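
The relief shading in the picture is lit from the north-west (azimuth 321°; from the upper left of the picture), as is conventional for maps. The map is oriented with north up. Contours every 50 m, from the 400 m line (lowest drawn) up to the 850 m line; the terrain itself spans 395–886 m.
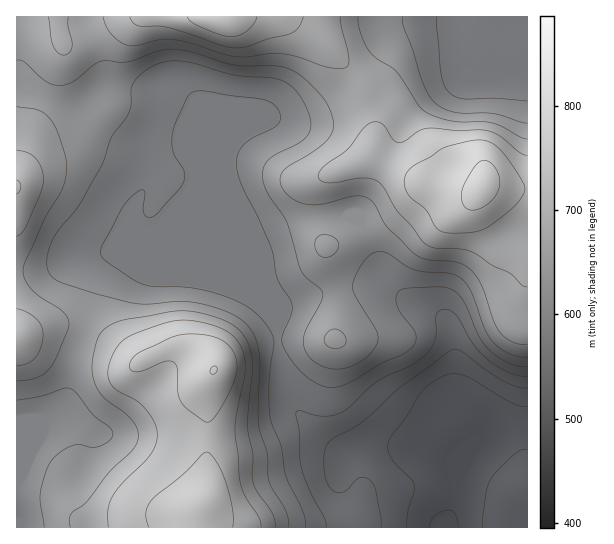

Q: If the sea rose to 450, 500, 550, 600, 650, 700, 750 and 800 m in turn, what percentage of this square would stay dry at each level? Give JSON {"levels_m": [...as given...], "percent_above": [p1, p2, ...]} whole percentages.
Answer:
{"levels_m": [450, 500, 550, 600, 650, 700, 750, 800], "percent_above": [94, 90, 87, 71, 53, 35, 20, 8]}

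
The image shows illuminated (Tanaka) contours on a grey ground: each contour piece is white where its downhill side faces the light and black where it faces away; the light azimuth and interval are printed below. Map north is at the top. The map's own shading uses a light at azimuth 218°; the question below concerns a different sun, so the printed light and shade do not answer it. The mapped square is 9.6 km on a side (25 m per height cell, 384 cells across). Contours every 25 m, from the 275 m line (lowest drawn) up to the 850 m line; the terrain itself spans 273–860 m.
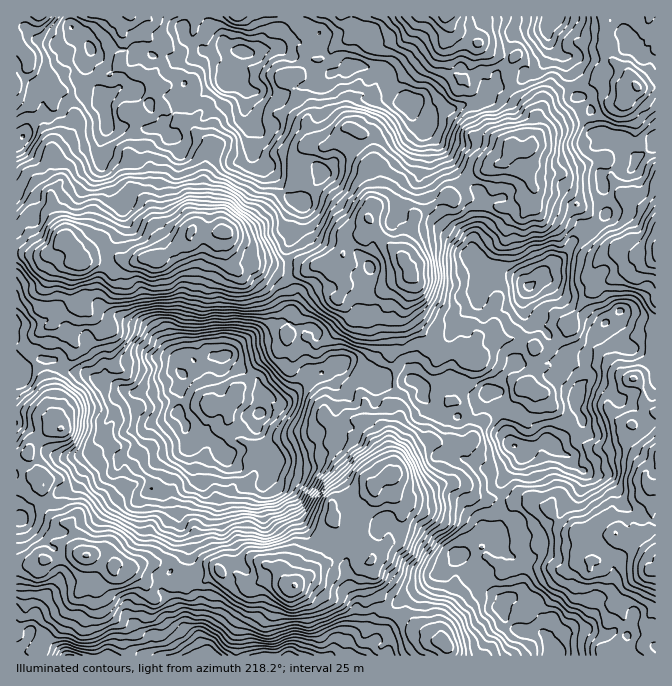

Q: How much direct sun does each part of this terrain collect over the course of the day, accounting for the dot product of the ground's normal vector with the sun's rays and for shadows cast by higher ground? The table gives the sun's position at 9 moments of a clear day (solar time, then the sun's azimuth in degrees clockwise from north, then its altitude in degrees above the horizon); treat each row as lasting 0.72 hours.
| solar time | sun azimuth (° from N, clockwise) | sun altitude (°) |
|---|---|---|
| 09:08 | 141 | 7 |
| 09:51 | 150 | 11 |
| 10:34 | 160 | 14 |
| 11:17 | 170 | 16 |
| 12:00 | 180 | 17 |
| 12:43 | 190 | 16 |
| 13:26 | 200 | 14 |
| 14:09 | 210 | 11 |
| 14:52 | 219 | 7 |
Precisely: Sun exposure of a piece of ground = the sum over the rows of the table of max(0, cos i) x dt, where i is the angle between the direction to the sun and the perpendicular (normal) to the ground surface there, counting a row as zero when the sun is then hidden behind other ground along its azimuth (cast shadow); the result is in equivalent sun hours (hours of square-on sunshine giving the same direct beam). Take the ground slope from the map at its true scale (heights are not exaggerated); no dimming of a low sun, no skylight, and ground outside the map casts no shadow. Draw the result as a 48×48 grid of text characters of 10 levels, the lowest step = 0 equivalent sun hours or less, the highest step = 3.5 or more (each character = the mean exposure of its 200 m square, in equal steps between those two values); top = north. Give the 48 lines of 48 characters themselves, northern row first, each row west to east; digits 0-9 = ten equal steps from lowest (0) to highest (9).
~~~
100110121222132000002201111111011244333355533233
422442222235422100122343334321121244455555443422
465544343323433432344453001111210102466652334542
334545544564564346677522221112100100224566544675
324545322355454343344344575431002332334776544565
333443234323436753322556655420011123468863233323
233354456444455655655677876544321245667656423111
134555432433555544435656888875445789986565420011
147644444443357775445566345666445677888643211001
666544676666445545565443324667865445555333455424
854465445667654334433200256678887665321235654336
666755677777777677544432444567778532123345323455
467567987768988998863357656665666411112332444775
554568754678999998963246767756643332222232454455
655777765788899999766666664345520001111122232346
556886776555434356546766642444321000100001237666
565444456443000002454554432466441111000001378765
553134344310000001246776411245542221000003654354
111100211000000000124544332223444442100024432322
100000000000000000012101235422334445421334323110
220000000000000000000122223210123334545663220001
111233100000000000000000111110013454357765200012
113211220000000000002100012210123566565455212542
431211222100000000133331000000134555566432235544
411132001110000002332231000001235543225531255324
222211013432223342211100011221232333322224345774
357521223334355653001124553221111011355332335785
668876310254566764200266544345333310255642254224
776676555545455543321466556665445435511243455245
555543454332323322246555676665542255331124424655
433333333345431335666533445777765663101013432443
741012456666533246643333357887666654200113543346
532014433544554323322233688887523224653542233355
246666445457766654444336887657665533567676333455
445566566666766785445479855334676554487788755544
322367753345576656666789632223542235668766687432
124687664676888799999875431112344212333445776522
345755899986688999899864442122112211211247765653
755357898778779899989853333432100123343245545455
675567667888878989997643224322100244334333332246
654322356656667654555554343210123434433444442255
200110222223542222111222221112235533332332112333
000222100122110011000001100013565542001111001200
002211100010000000000000101125788553233101123100
111000001000000000000000010246788754443100012312
110000001000000000000000001024677656521221122242
341000000110000000000000122323445567765333454443
432000001000011000000000101122112456665323345333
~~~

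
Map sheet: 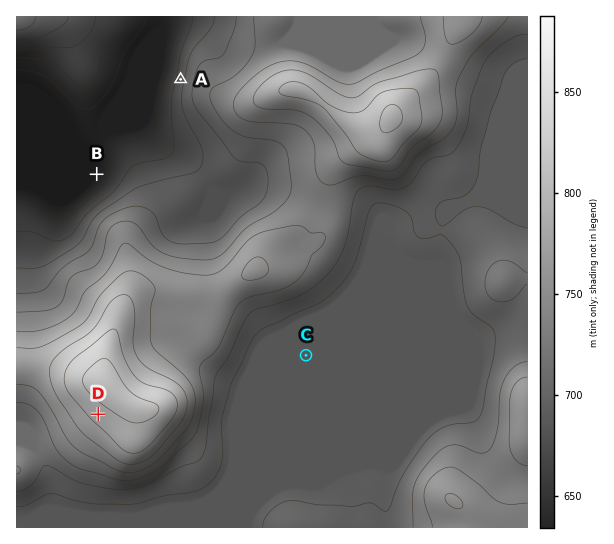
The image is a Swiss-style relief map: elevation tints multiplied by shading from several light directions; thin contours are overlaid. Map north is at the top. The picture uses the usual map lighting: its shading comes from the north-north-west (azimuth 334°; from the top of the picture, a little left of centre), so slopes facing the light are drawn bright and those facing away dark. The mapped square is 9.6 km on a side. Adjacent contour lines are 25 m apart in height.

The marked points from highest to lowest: D C A B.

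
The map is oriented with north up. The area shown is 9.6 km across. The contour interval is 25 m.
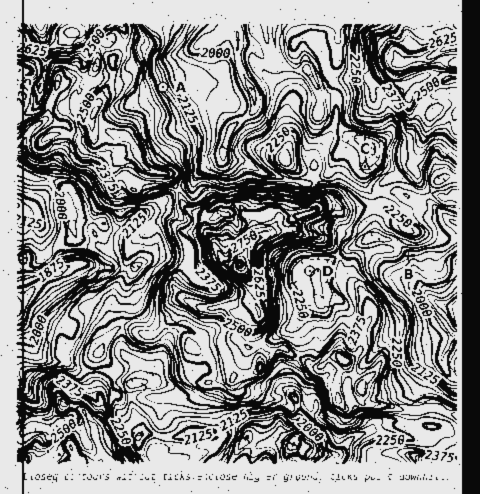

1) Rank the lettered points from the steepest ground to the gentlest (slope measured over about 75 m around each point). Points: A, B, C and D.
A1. A B C D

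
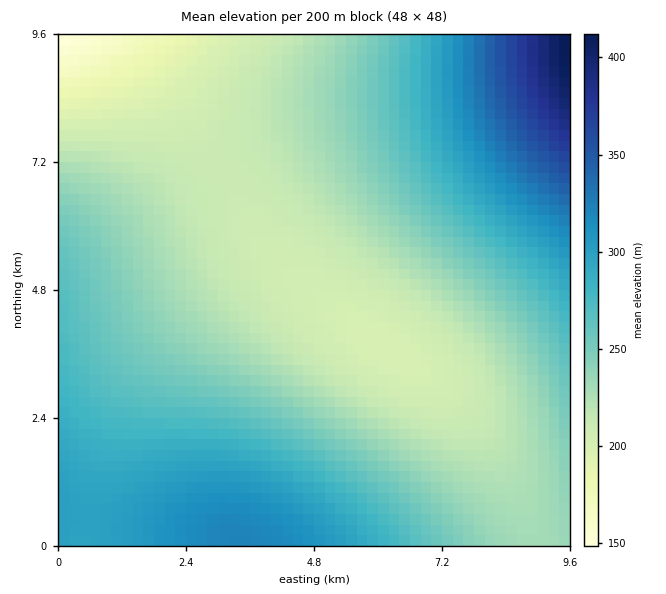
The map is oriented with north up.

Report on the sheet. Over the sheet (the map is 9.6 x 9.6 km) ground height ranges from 145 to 415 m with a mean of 250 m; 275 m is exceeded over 24.1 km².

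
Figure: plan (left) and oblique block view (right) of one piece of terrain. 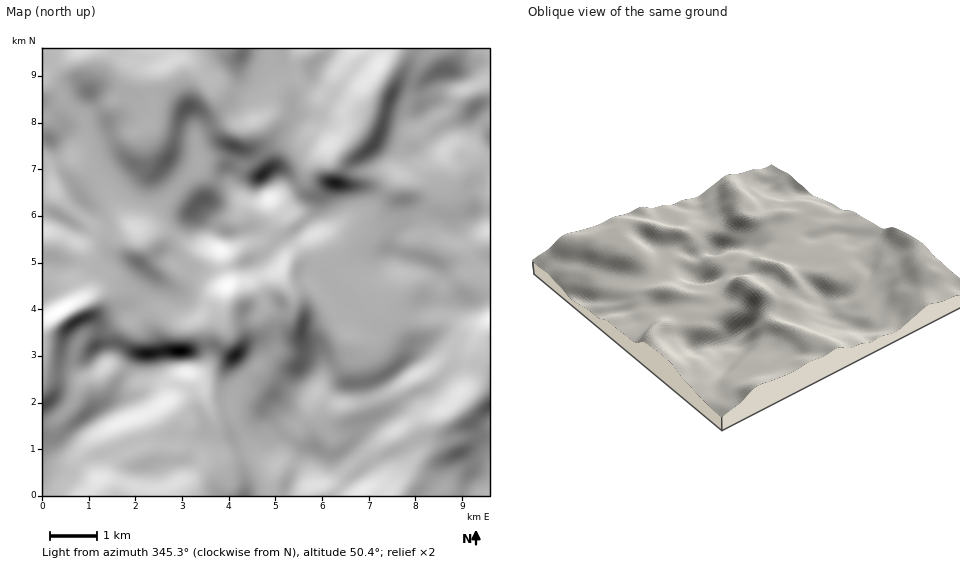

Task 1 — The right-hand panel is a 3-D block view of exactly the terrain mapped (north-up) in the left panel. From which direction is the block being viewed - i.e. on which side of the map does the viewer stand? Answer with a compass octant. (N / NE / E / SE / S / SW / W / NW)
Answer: SW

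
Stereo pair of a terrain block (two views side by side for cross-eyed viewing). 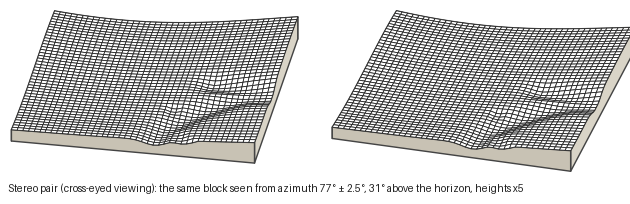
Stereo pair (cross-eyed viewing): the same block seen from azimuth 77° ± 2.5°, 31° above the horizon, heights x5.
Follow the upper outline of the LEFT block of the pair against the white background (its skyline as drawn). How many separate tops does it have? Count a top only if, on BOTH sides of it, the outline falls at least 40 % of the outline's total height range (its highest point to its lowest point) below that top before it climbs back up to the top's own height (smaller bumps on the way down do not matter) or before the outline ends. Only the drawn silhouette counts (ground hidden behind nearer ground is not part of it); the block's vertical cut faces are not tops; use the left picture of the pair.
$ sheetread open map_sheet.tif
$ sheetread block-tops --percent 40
0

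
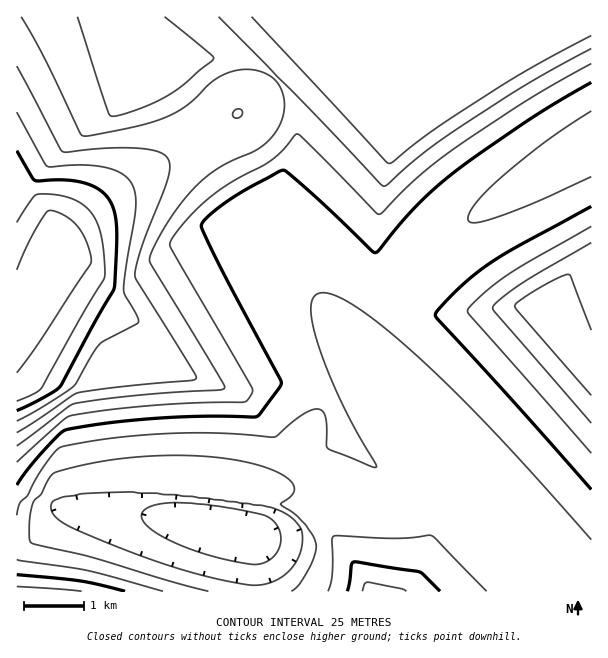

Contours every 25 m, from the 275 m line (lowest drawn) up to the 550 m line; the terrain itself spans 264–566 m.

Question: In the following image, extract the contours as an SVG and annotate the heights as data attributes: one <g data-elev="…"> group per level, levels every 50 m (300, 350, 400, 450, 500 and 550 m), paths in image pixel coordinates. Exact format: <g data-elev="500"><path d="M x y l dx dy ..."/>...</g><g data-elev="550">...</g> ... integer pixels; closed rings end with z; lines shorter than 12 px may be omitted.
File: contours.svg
<g data-elev="300"><path d="M254 585l-30-5-39-10-37-12-43-16-32-14-13-7-8-9 0-9 3-3 8-3 18-3 51-2 77 6 54 8 16 4 13 8 9 10 2 11-3 14-7 13-11 11-13 6z"/></g><g data-elev="350"><path d="M163 591l-76-21-70-11"/><path d="M487 591l-52-53-6-3-31 3-65-2-1 4 0 35-4 16"/><path d="M17 515l3-12 8-8 13-25 13-17 8-6 49-9 56-4 52-1 54 4 5-2 22-19 15-7 6 1 4 6 2 10-1 20 2 3 44 18 5 0-36-66-14-32-10-29-5-22-1-15 4-8 9-2 15 4 23 14 28 22 33 29 74 73 94 105"/><path d="M591 177l-50 23-37 15-25 7-8 1-3-3 1-5 6-11 25-25 46-38 45-30"/></g><g data-elev="400"><path d="M82 591l-65-5"/><path d="M406 591l-5-2-33-7-3 2-3 7"/><path d="M17 462l45-41 9-5 72-10 51-3 49-1 5-2 5-8-1-5-78-133-4-11 13-19 23-23 24-18 42-23 11-10 13-16 3 0 3 3 73 75 5 2 36-35 36-29 74-49 65-37"/><path d="M591 226l-84 49-24 19-13 12-3 5 3 4 121 138"/><path d="M165 17l46 37 3 5-31 26-18 12-27 12-25 7-3-1-2-4-31-94"/></g><g data-elev="450"><path d="M17 433l61-40 48-7 65-6 5-2-2-6-59-96 1-10 6-20 26-67 2-12-2-8-4-4-6-3-20-4-30 0-45 4-3-3-43-83"/><path d="M591 330l-20-54-2-2-11 4-17 9-26 18 0 3 2 3 74 84"/><path d="M234 117l3 1 3-1 2-3 0-4-3-1-5 2-1 3z"/><path d="M252 17l137 146 4-1 45-35 62-40 40-24 51-27"/></g><g data-elev="500"><path d="M17 411l34-18 11-9 52-94 3-54-1-15-3-12-4-9-6-8-11-6-15-5-15-1-27 0-18-29"/></g><g data-elev="550"><path d="M17 373l21-29 51-78 2-5 0-4-6-18-8-14-14-10-13-5-4 3-12 18-17 39"/></g>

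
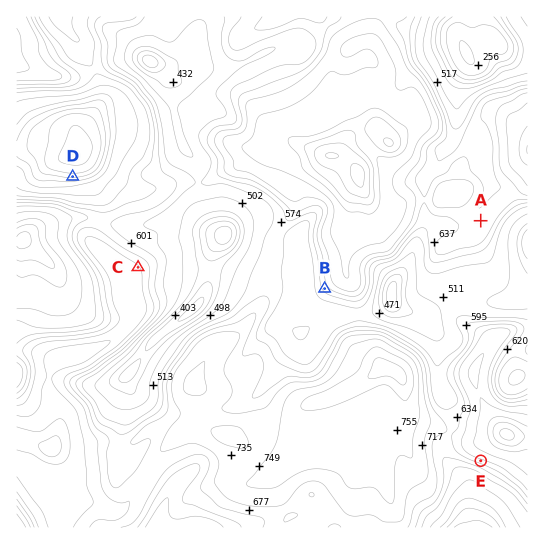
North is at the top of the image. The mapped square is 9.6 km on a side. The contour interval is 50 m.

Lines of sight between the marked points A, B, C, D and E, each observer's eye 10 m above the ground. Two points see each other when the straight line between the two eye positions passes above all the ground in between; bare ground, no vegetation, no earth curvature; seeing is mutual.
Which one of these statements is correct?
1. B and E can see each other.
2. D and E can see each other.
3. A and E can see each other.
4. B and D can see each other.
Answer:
4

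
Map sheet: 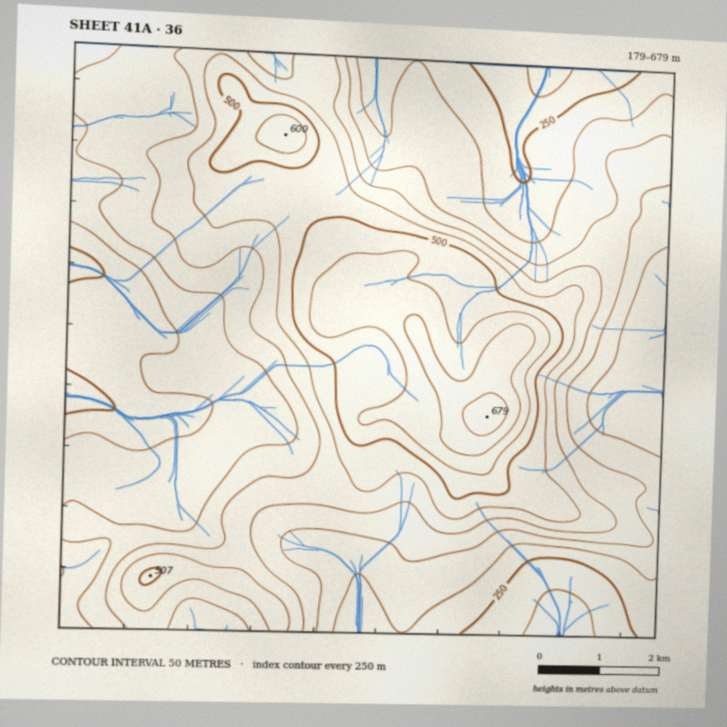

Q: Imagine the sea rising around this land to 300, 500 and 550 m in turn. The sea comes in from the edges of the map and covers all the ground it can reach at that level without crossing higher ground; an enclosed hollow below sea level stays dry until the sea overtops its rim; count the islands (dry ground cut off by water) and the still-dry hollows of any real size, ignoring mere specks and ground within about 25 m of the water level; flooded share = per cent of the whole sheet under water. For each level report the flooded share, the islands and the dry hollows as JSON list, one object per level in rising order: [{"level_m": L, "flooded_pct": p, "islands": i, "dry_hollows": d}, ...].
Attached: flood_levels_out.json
[{"level_m": 300, "flooded_pct": 21, "islands": 0, "dry_hollows": 0}, {"level_m": 500, "flooded_pct": 84, "islands": 2, "dry_hollows": 0}, {"level_m": 550, "flooded_pct": 92, "islands": 2, "dry_hollows": 0}]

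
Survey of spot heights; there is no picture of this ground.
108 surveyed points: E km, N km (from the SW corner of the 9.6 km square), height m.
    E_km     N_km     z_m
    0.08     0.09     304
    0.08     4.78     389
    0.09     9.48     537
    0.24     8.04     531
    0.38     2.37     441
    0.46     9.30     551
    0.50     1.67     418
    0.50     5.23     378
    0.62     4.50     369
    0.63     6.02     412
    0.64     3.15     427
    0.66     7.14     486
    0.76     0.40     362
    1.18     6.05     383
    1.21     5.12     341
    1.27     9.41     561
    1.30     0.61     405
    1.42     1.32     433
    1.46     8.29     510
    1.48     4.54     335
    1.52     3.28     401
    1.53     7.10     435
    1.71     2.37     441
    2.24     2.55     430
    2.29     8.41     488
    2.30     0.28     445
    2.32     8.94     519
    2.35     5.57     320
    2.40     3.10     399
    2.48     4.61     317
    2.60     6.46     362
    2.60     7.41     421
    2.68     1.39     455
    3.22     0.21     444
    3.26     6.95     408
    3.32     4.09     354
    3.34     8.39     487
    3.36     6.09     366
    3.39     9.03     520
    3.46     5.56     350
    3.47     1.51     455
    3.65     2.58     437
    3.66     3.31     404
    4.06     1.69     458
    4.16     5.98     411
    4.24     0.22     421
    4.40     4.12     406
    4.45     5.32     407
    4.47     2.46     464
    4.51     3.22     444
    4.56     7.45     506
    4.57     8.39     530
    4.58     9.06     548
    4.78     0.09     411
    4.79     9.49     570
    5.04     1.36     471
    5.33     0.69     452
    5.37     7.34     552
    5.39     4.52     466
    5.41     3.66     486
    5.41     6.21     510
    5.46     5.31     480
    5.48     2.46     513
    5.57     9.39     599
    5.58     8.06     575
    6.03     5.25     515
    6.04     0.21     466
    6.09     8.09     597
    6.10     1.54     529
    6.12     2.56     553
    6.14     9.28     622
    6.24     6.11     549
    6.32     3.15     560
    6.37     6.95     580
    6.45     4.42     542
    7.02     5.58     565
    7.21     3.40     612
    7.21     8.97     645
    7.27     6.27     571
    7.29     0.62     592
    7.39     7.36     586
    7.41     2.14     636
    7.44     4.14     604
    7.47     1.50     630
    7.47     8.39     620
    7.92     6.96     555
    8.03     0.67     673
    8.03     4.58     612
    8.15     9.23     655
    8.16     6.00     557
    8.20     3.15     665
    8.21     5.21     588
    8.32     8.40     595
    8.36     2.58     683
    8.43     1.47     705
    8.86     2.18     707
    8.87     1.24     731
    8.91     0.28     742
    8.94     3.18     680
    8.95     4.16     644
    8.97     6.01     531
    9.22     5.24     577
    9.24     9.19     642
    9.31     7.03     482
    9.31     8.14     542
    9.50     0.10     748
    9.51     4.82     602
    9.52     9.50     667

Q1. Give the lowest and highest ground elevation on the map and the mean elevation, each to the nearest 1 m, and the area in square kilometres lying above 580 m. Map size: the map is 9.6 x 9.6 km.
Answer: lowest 298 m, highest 751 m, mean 506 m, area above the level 22.2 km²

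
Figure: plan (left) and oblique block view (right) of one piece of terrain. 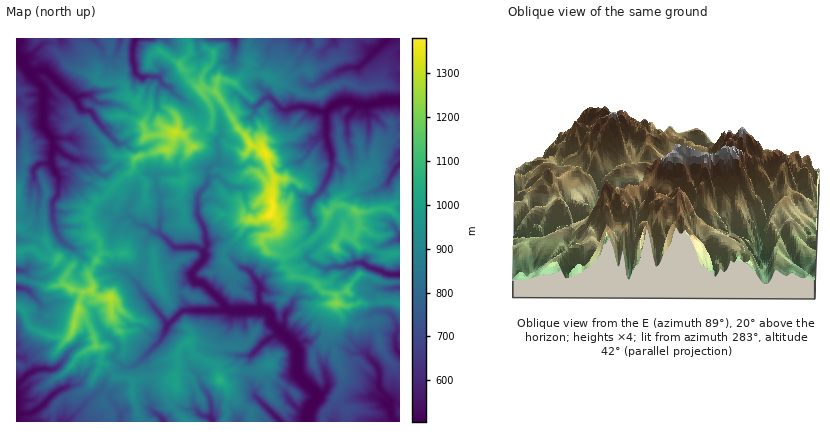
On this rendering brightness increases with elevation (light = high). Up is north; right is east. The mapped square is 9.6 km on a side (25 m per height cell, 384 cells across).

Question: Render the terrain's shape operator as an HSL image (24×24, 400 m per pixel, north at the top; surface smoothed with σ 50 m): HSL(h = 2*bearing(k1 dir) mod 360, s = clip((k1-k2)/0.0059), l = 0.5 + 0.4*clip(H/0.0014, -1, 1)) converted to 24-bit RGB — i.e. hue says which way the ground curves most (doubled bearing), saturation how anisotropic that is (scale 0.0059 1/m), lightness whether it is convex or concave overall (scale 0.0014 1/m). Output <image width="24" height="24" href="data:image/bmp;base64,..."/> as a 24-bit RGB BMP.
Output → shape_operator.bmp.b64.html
<image width="24" height="24" href="data:image/bmp;base64,Qk32BgAAAAAAADYAAAAoAAAAGAAAABgAAAABABgAAAAAAMAGAAATCwAAEwsAAAAAAAAAAAAAo0ZXE5qT13R7NYdpsIKdh6qHNSlz3OvAwwHNKbKdlux4oSMABgg52V1Iot6/lh7D9UQFP43LI0Bg57O9iLqVXF24YL+abDqceEOc4sMcBq843bzmL4lJtJVMcECQzN+nRzJ0u697msF+Rsb6Lw9Mwt+sQY0ltg+DRuGD/ZHHHjNfy0wxorRlcHo3cThJgmtBFGBY0sj2/s34DC0G9YmLJGBvYbrJ2Z25V2iopKHDvXiqXBGF2vHkabhibDBxg8RmI9VVYyI3lyUrDEtW39Woj5qsJhxdxr6W6U3lMiwFCTMA/8zoE1JA3/GzcmEfIGUosGGxoIRcr15RTWyghdKWg4bQWGHh69fq1smiDAwn9vnSLRVbocuggqDLPgxJ1fHWll88MHp5/dLOADMc9pHDpfPUHz3LnmpvBS4cu4a70pOmZa+NlXxJqSMmRIwIE38s8M3ZGAkq7G6IhdeOlY9CTiEac9GJgx2Cai+px+XwPmrQ+tHdFv1tLAcXqO6GklK9j8hrBiQt5N20hn2uhJuueJHH6XvaRsjiRBIfbS0zLaset553h1E4j7B4bMlhFA4/Sup/LTBiREtu89XHKWGbx0/EWehuZ8bkwIPaID0AKrQObEcZjXIyYFEoTpccexU0ACVt6qzyubpYgGJSqNRVLH8yX6U0XhA70NnrVAkrR0wld6sfoiFer+zxotzBem5OLgUi4vDbXhey0vn0TACTl08ve+p0JAOl+dLZAjEgtGgim8nz0qP4j6jzgGvj1eD2rABwZsbq2LrymfDv9+G9FmNMxVdYRRRAp8++pcGRK9moLgUIZBk9yunNY9pZJwUuzHtaWWLL1Pf3duju9HzZeixGPfSrDmH/LjIEh2ImIIQT9Fbh+ZyMP1wiRSwhPJV2qMSRtn6kdjQpAHfA6bToguByMQIbTZktYdc0nNnFmngfLTIBGjMA/XoAMwgAMSwC1MrwicLb1fbpUQYldGoZ65LOubDcdpa/n9GQLoqZ/y8VBQAz18SZriWFtne/qOGwUceOxZxHEhSJ7pnukZH0GlXhlPvu3tjzYJMnvtqDNgc5oYDcnNPJV7ZhVYNSuoeYZK0nQAMeyI/HAHf0ep84wlI4IaKQ76rKwcNzR5FwXy73Kpdc6V7f3c9tXeh/G4MA0s+avd1rDwQw46JBotBth1ZvXIU+bDgjHTzMU3S80+jIJQMwodGVYGTBxML58Cmu0OvHSKa1GwUu5dpthlU1v8tuZVImRQIaftZ3+MSHABAzUNSZ15KZd058qKtmamSxdrm8TVKp3eOtBRBOw7RVTqucvBM3z+A80uKKvnuUBR469tXyUbzauMLpyLHq0s72keRz/X5YDjNojYJOmI4/5J7fsnt+O2Bvw0R5f3NE1ceaBUFMqOK3jGMXGSgLxrRZzYsgywAUH/WiCWtEz3Z0e1gsMmofvUgg36FnAP2oKgkqXseVhrfXrA0i0UVsotJeSh80X7gwzcJcezueFpyeYW/IsKXrV/xFgvupg13UzYaSBCMv36gquoWlzK2oBDAw7MzCGpxDEFa9jS4KdisiqsRCc6no+9DusmXfkd+Z4jdaSXRHH1pchTeGv40A3fnSdlrDI4WK38F8EwYtrfKjuK9Fx5yPo1k44+OZkHDDOg9Xd7UZfF1Nj/ShMgELq18CDsl255eHP+S61ZDmERJLhSVrgf/m7/TSniihq3cvKGMUHggyEP8to+qBz2eQzY2+yO6uJBMrfna7qJvb0/jtMgEaMcU2kOTgTivecanb7NmYby6NnCPgtva5CUll6tuvNkBz6HO269jzDhhNGtj96eKwVBSw46WNx5x2JipZZ66Ca+GEdwBkOvxp1wwUTakrEsmiwfOVoDiHRx8y8ksE0vnSAB473/haLAcHXmMILBsHCGYS1F4dVlAjKZMwmZVMpt++Si6JatJpRA4aVkoFiOUAo+vOqeLuADzDmUQUTxciuOnMivaaNQwJlPjbMwAk3sabosLotsPw7s3zJFg5f9XGSHG+M6tDm49GmzpPWRs3d5SxuNLjrs3nzOm6MgEkalYAXgpjn96xhOFOOPSPkovsw0SQf5/bl67FmkCAnMg7Dz4Ngo7lkWG2sIymdlafYjNToVN1b7W8kbvBf5dvrV9W5OWUDgQv+dLkV9Pg7+24JThu8OhEEBg128ywP3BzlXZtTHecwpuT1JrcMsyYHXdCpGNlpHSXm1SXNsayTct5oF13fruczkxJ++RhAh0xtOtylBVV3M56AIlm9LcmDQU93M+Xb0qCl6qCXLOpzSt6LXhmw4GCkk5sMXNFp3Vm"/>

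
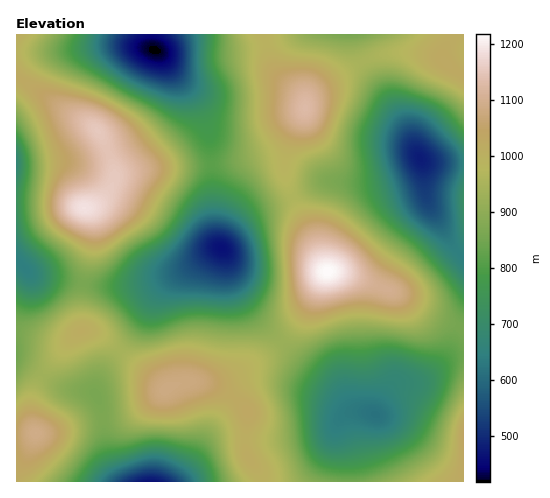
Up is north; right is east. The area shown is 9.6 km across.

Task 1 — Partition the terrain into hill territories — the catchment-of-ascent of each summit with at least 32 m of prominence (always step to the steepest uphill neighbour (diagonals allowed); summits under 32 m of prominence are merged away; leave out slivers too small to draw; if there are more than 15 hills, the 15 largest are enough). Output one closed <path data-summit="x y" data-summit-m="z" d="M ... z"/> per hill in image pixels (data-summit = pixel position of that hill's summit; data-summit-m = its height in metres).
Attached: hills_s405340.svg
<path data-summit="84 207" data-summit-m="1190" d="M151 34l-135 1 0 225 18 16 64 10 40-1 42-13 40-25-4-8-3-14-2-77-4-22-12-30-18-19-12-18-12-12z"/><path data-summit="328 271" data-summit-m="1217" d="M420 159l-10 9-32 13-51 0-37 17-26 9-16 9-27 32 6 9 11 32 18 28 46 45 28 20 10 11 8 14 8 4 20 3 10-18 10-11 23-3 33-25 12-3 0-95-14-18-21-36-3-11-3-29z"/><path data-summit="166 389" data-summit-m="1082" d="M221 248l-10 3-37 26-16 14-23 41-26 30-10 17-4 15 7 17 6 45 10 21 5 5 226 0-1-25-9-26 0-9 5-6 7-4 11-1-13-4-9-14-10-11-28-20-46-45-18-28-11-32z"/><path data-summit="305 108" data-summit-m="1128" d="M355 34l-204 1 2 12 12 12 12 18 18 19 12 30 4 22 2 77 4 17 4 6 27-32 16-9 26-9 37-17 51 0 20-7 22-13-13-32-42-64-6-13z"/><path data-summit="81 331" data-summit-m="1012" d="M17 260l-1 100 47 28 31 5 10-22 31-39 20-36 14-16 12-7-43 12-40 1-60-9-9-4z"/><path data-summit="463 436" data-summit-m="1040" d="M463 355l-11 2-33 25-23 3-10 11-10 18-8-2-17 0-11 8-1 11 9 26 2 25 114-1z"/><path data-summit="446 63" data-summit-m="1025" d="M463 34l-107 1 3 17 6 13 42 64 13 29 7 4 37 1z"/><path data-summit="35 434" data-summit-m="1090" d="M17 361l-1 120 106 1-14-26-6-45-6-16-7-4-26-3z"/><path data-summit="463 199" data-summit-m="718" d="M423 160l1 26 5 19 21 36 13 17 1-94-37-2z"/>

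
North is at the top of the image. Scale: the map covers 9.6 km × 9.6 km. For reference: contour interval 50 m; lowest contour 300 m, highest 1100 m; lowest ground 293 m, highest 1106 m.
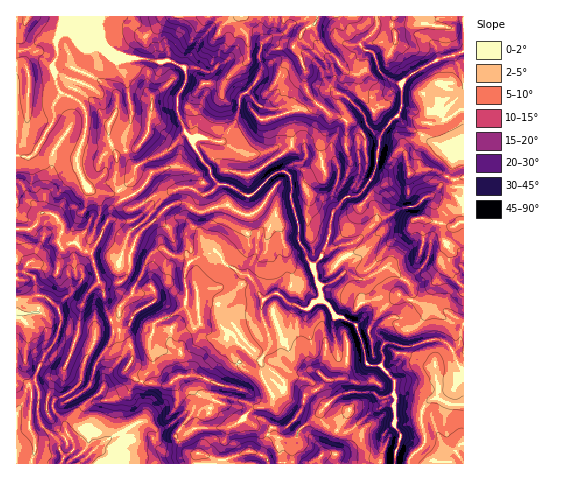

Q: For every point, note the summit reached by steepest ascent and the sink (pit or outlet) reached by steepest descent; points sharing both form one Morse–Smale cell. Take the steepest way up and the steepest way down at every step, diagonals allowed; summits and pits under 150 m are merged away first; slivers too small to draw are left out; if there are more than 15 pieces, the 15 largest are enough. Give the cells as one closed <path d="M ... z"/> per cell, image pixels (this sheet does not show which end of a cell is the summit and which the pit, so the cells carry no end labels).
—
<path d="M101 16l-85 1 0 240 17 10 24 5 5-25 13-5 7 7 9 4 8 30 5 5 2 20 4 8 4 14 11-1-1 7 8 11 1 10-6 13 9 9 7 3 16 3 9 0 11-9 11 0 7 17 0 9-5 11-11 18 7 1 7-4 32 0 12-6 14-14 12-1 8-5 0-7-9-13-3-11-13 0-14-11-3-12 1-4 6-2-7-9-9 5-16-1-9-5-5-10-2 5-9 5-27-1 0-6 18-9 13-10 3-12-3-23 3-6 5-5 20-8 5 1 7 11 16 10 7 1 16 25 9-6 5 0 13 10 11 5 6 0 6-7 6-3 2-5-8-28-5-4-4-12-7-11 0-17-7-21 0-22-6-8-8 1-27 24-4 0-17-11-11-1-7-9-1-7-14-18-3-10-8-8-8-22 1-15 8-14-1-13-16-8-14 2-39-6-15-16-2-9z"/><path d="M463 16l-361 0-3 5 0 10 5 14 14 12 37 5 14-2 16 8 1 13-8 14-1 15 8 22 8 8 3 10 14 18 1 7 7 9 11 1 17 11 4 0 24-22 11-3 4 3 2 5 0 22 7 21 0 17 7 11 4 12 4 4 12-16 33-10 17-18 1-11-3-7-13-10 15-23 5-34 9-14 11-11 2-7-1-21 19-16 18-9 26-9z"/><path d="M216 252l-14 3-14 10-3 6 3 22-3 13-13 10-15 6-3 3 0 5 27 2 8-4 3-6 5 10 9 5 16 1 9-5 7 9-6 2-1 4 3 12 14 11 10 1 4-4 0 9 11 18 0 7-8 5-12 1-14 14-12 6-32 0-7 4-8-2-4 7 11 14 10 3-1 10 268-1 0-117-4-1-8 5-7-8-11-3-21 7-13 0-8-3-8 0-6-9 1-6 7-8 7-3 6 1 5-4 8-15 0-11-7-8-17-13-25 13-19-7-11 9-13 4 0 13-6 3-6 7-6 0-14-6-10-9-5 0-9 6-16-25-7-1-16-10z"/><path d="M463 51l-25 8-24 13-11 9-2 3 1 21-2 7-11 11-9 14-5 34-15 23 13 10 3 7-1 11-17 18-33 10-11 15 2 14 4 7 13-4 11-9 19 7 22-13 8 3 17 15 2 14-8 15-5 4-9 0-12 12 0 4 6 9 8 0 8 3 13 0 11-4 14-3 7 3 7 8 12-6z"/><path d="M75 242l-13 6-5 24-24-5-9-7-8-2 0 119 12 9 5-2 4 1 2 7-1 24 5 11 15 13 2 5 9-7 4 3 1 7-11 11-1 5 16 0 25-22 35-20 8 0 9 7 18-3 7 4 12-17 5-11 0-9-7-17-11 0-11 9-9 0-16-3-7-3-9-9 6-13 0-6-9-15 2-7-12 1-4-14-4-8-2-20-5-5-7-30-10-4z"/><path d="M143 421l-40 21-24 21 117 0 1-9-10-3-11-14 3-8-6-3-18 3z"/><path d="M18 378l-2 0 0 85 45 1 2-5 11-11-1-7-4-3-9 7-2-5-15-13-5-11 1-24-2-7-4-1-5 2z"/>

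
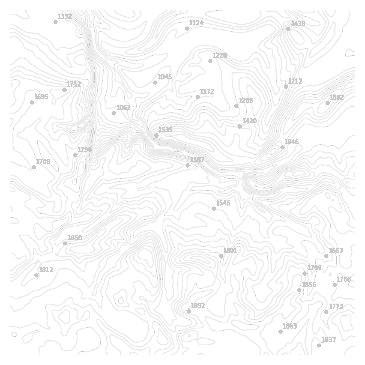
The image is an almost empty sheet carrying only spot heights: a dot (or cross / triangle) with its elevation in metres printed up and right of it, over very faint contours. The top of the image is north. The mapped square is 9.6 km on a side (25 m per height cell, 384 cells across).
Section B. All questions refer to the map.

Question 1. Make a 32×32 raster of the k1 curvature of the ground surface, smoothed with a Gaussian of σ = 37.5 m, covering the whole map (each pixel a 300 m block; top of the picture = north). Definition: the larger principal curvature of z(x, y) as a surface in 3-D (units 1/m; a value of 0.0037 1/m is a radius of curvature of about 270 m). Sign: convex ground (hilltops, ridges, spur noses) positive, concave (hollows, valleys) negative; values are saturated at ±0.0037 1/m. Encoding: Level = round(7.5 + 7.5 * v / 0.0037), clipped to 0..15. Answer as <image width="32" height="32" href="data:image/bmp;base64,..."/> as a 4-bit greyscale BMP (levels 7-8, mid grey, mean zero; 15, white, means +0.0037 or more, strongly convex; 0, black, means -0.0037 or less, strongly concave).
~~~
<image width="32" height="32" href="data:image/bmp;base64,Qk12AgAAAAAAAHYAAAAoAAAAIAAAACAAAAABAAQAAAAAAAACAAATCwAAEwsAABAAAAAAAAAAAAAAABEREQAiIiIAMzMzAERERABVVVUAZmZmAHd3dwCIiIgAmZmZAKqqqgC7u7sAzMzMAN3d3QDu7u4A////AImIiYiJvNmYqYiIfJq6iIqbmYqHfsZ7/OqYiKp4uZmYmLmKd9p3fpubrK3qiIypm3iIzLu3iNx6m8e7jLqMmcuIm4ybmczJjviIrZasy8mKiIiKmZvIjIe+yLmHnMi4iJqIiYubmI6ImZyribfYqoi5qYibmrmPebmbycmaysyIzJiHx6eqra/M+rzLmqvJy5y8zezLnfuKzJzcu5ual7iououuqvjNjoiaroqJrJqoiLzGiPuYmdqIe5qYzJi7mrqs//2f/arImamKmpirfIqJi26M6rrNuJmImtn/3rrYnNmbyqyYqoqqqtrPmqzdydiKytt4qImJqb37//iWra2oh5v7zN2YiJvrvPbP/8n8iIm2+deZ3u7/nMzriKy8eoicievdnbu5iN66r/qLqpqnuovqn97om//oiYf7eJiIqqm737ndv/+4mKu3j3eIiJm5rc+njKqambqox53HqYipmbjMeKnLiXynd7qZ+9uHuImorHjKnLmJmIi7iK6/h5eL38mI2qi8ypiJyXipevvbuYi/iaqJjJqHi6iauXiOqIiHj8v6qYrZiNmniqx3iYmIi+qKqoiInL2HuIetiIipmYfY7b37mZqoh4yYu+mIuJiJ2uiHf4qYeIiIvOqOiJeHnerJiIzXl4msp23Ke5eIiLmKyquYzru7mbzazKyY"/>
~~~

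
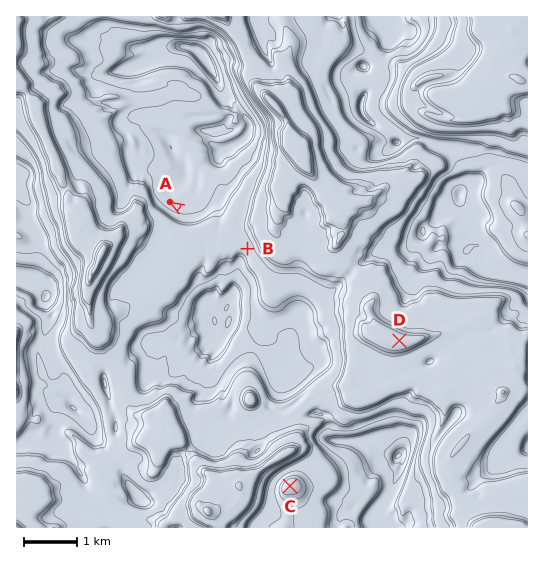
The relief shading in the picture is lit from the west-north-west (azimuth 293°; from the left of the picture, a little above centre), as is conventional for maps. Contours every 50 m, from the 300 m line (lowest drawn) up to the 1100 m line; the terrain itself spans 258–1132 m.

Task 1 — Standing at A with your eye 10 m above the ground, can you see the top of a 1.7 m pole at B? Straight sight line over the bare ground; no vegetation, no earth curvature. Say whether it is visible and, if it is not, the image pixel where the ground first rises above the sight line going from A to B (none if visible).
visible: false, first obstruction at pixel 201 221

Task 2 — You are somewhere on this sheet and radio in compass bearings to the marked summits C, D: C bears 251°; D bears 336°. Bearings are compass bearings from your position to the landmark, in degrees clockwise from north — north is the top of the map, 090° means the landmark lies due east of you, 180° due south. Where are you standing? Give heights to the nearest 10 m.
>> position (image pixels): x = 441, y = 434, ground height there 710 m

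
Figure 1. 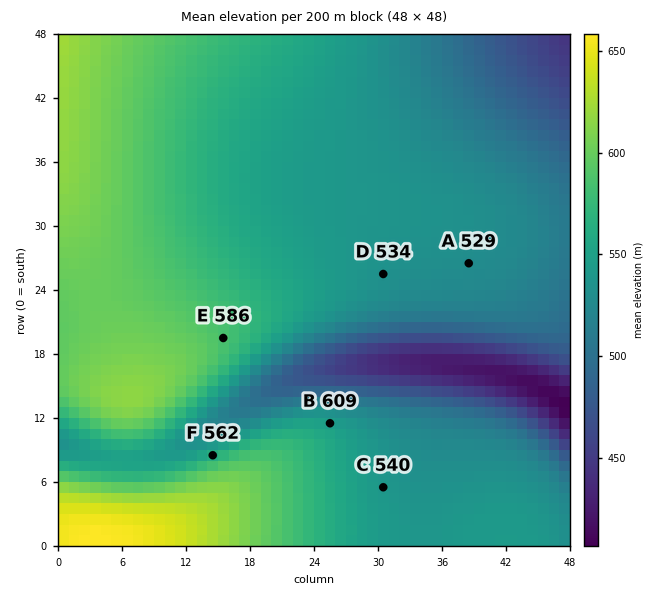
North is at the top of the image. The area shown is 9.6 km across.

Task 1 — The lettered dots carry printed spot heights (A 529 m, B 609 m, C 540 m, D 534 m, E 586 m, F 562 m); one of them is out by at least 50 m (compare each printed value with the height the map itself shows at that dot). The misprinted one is B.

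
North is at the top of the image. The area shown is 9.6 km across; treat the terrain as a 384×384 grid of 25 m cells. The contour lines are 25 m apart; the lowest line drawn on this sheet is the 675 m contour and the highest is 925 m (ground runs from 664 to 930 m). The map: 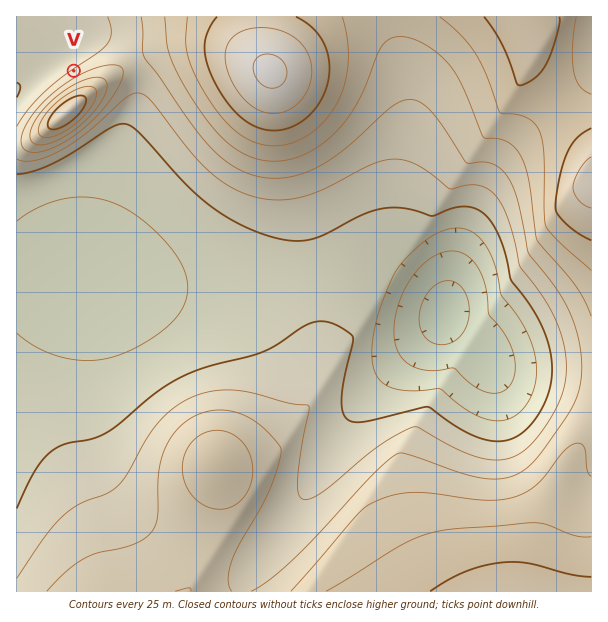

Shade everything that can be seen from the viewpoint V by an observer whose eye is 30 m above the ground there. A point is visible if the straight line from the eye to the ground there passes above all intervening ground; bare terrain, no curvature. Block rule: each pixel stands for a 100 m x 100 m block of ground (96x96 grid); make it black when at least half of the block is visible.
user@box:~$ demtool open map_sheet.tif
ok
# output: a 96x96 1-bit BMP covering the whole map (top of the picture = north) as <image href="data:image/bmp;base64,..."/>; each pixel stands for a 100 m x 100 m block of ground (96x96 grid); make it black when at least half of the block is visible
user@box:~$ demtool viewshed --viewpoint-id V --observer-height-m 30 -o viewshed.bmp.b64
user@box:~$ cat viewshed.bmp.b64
<image width="96" height="96" href="data:image/bmp;base64,Qk2+BAAAAAAAAD4AAAAoAAAAYAAAAGAAAAABAAEAAAAAAIAEAAATCwAAEwsAAAIAAAAAAAAA////AAAAAAAAAAAAAAAAAAAAAAAAAAAAAAAAAAAAAAAAAAAAAAAAAAAAAAAAAAAAAAAAAAAAAAAAAAAAAAAAAAAAAAAAAAAAAAAAAAAAAAAAAAAAAAAAAAAAAAAAAAAAAAAAAAAAAAAAAAAAAAAAAAAAAAAAAAAAAAAAAAAAAAAAAAAAAAAAAAAAAAAAAAAAAAAAAAAAAAAAAAAAAAAAAAAAAAAAAAAAAAAAAAAAAAAAAAAAAAAAAAAAAAAAAAAAAAAAAAAAAAAAAAAAAAAAAAAAAAAAAAAAAAAAAAAAAAAAAAAAAAAAAAAAAAAAAAAAAAAAAAAAAAAAAAAAAAAAAAAAAAAAAAAAAAAAAAAAAAAAAAAAAAAAAAAAAAAAAAAAAAAAAAAAAAAAAAAAAAAAAAAAAAAAAAAAAAAAAAAAAAAAAAAAAAAAAAAAAAAAAAAAAAAAAAAAAAAAAAAAAAAAAAAAAAAAAAAAAAAAAAAAAAAAAAAAAAAAAAAAAAAAAAAAAAAAAAAAAAAAAAAAAAAAAAAAAAAAAAAAAAAAAAAAAAAAAAAAAAAAAAAAAAAAAAAAAAAAAAAAAAAAAAAAAAAAAAAAAAAAAAAAAAAAAAAAAAAAAAAAAAAAAAAAAAAAAAAAAAAAAAAAAAAAAAAAAAAAAAAAAAAAAAAAAAAAAAAAAAAAAAAAAAAAAAAAAAAAAAAAAAAAAAAAAAAAAAAAAAAAAAAAAAAAAAAAAAAAAAAAAAAAAAAAAAAAAAAAAAAAAAAAAAAAAAAAAAAAAAAAAAAAAAAAAAAAAAAAAAAAAAAAAAAAAAAAAAAAAAAAAAAAAAAAAAAAAAAAAAAAAAAAAAAAAAAAAAAAAAAAAAAAAAAAAAAAAAAAAAAAAAAAAAAAAAAAAAAAAAAAAAAAAAAAAAAAAAAAAAAAAAAAAAAAAAAAAAAAAAAAAAAAAAAAAAAAAAAAAAAAAAAAAAAAAAAAAAAAAAAAAAAAAAAAAAAAAAAAAAAAAAAAAAAAAAAAAAAAAAAAAAAAAAAAAAAAAAAAAAAAAAAAAAAAAAAAAAAAAAAAAAAAAAAAAAAAAAAAAAAAAAAAAAAAAAAAAAAAAAAAAAAAAAAAAAAAAAAAAAAAAAAAAAAAAAAAAAAAAAAAAAAAAAAAAAAAAAAAAAAAAAAAAAAAAAAAAAAAAAAAAAAAAAAAAAAAAAAAAAAAAAAAAAAAAAAAAAAAAAAAAAAAAAAAAAAAAAAAAAAAAAAAAAAAAAAAAAAAAAAAAAAAAAAAAACAAAAAAAAAAAAAAADOAAAAAAAAAAAAAAD/gAAABwAAAAAAAAD/4AAAPwAAAAAAAAD/8AAA/wAAAAAAAAD/+AAD/wAAAAAAAAD/+AAP/wAAAAAAAAD//AA//wAAAAAAAAD//wH//gAAAAAAAAD//////gAAAAAAAAD//////AAAAAAAAAD//////AAAAAAAAAD/////+AAAAAAAAAD/////8AAAAAAAAAD/////4AAAAAAAAAD/////wAAAAAAAAAD/////wAAAAAAAAAA="/>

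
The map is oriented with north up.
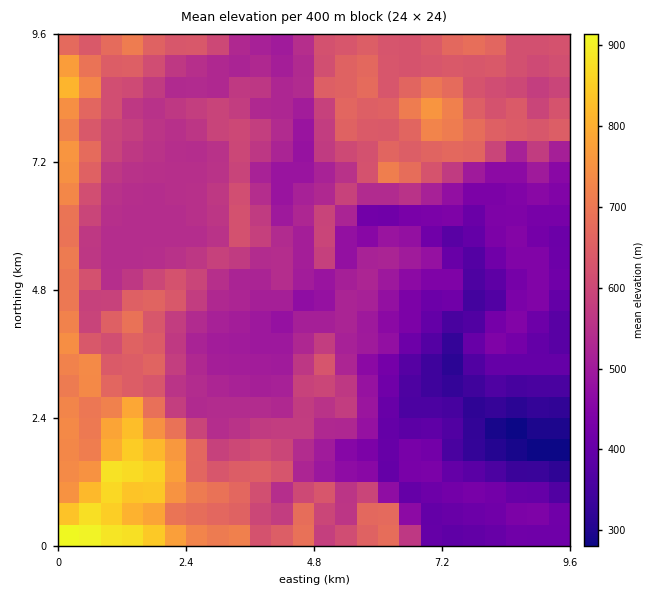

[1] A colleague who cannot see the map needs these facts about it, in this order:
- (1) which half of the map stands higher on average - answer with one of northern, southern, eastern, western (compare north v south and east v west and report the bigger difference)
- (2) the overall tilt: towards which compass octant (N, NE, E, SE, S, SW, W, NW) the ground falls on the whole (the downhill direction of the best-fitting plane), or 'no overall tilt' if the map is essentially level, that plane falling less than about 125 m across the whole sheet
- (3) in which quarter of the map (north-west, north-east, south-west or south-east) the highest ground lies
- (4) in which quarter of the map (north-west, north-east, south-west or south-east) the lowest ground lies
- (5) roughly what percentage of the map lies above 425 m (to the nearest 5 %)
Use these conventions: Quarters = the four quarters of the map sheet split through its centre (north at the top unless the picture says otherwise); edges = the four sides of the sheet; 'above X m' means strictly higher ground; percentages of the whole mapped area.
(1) Taken as a whole, the western half is higher than the eastern.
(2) On the whole the ground falls towards the east.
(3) Look to the south-west quarter for the highest ground.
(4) The lowest ground is in the south-east quarter.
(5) Roughly 85 % of the ground is higher than 425 m.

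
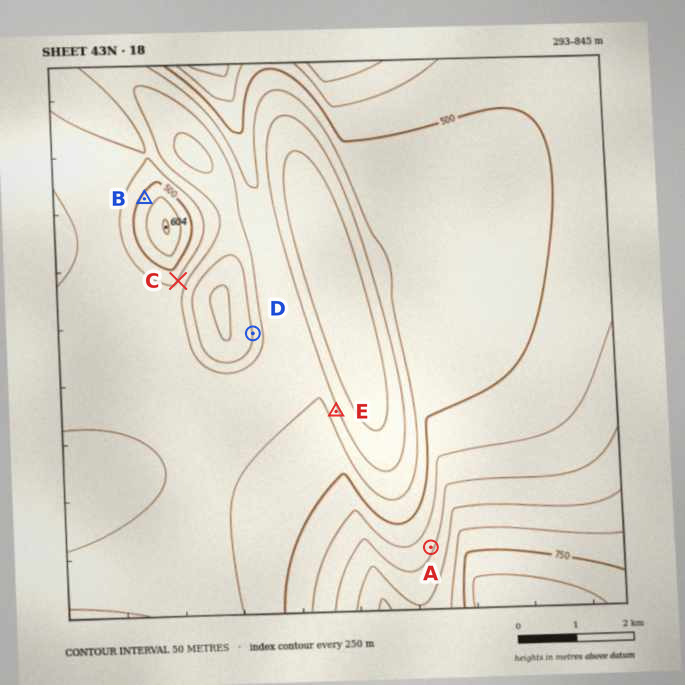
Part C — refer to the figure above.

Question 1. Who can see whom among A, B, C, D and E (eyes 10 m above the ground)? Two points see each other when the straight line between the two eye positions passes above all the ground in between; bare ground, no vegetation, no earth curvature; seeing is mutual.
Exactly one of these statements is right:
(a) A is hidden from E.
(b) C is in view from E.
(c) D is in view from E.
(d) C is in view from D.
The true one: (d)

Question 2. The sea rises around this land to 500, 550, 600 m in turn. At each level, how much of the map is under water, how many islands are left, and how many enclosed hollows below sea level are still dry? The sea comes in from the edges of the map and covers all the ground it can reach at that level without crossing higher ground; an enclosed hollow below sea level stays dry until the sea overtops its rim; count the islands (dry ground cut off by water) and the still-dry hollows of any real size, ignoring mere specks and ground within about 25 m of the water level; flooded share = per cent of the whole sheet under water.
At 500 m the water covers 67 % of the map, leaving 1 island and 0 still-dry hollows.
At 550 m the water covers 84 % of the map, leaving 1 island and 0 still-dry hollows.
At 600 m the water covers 90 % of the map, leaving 0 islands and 0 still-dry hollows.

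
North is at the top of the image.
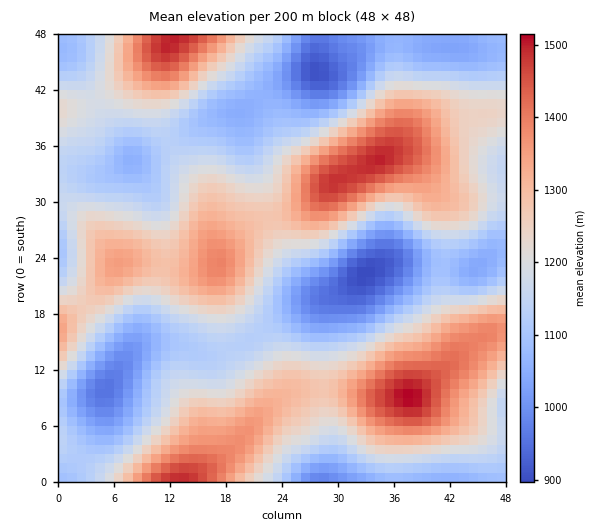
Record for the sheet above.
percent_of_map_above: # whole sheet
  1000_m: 94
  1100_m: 76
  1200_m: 48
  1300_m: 25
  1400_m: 8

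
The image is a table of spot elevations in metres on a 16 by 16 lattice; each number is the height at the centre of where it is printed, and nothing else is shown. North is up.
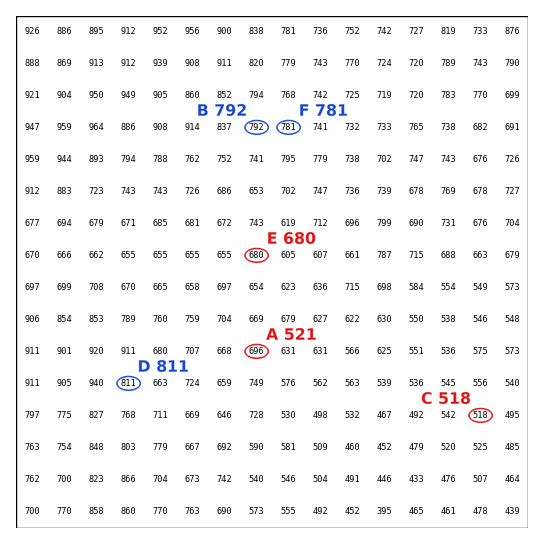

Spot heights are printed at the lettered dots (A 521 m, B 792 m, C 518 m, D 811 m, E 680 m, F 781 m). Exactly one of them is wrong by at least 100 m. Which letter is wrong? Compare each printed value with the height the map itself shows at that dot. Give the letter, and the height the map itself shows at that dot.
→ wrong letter A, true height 696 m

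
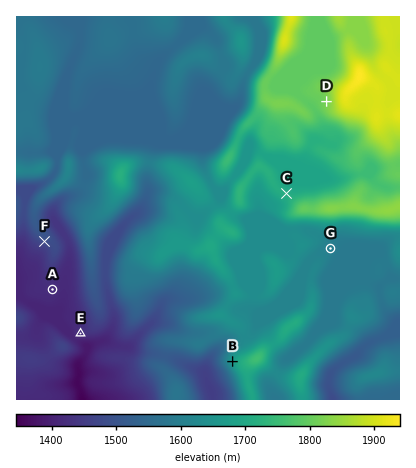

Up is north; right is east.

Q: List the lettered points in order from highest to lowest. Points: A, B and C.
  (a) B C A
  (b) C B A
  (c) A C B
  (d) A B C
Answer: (b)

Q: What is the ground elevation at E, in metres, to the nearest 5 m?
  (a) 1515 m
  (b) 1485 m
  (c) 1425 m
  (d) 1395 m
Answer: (c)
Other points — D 1815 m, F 1480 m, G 1600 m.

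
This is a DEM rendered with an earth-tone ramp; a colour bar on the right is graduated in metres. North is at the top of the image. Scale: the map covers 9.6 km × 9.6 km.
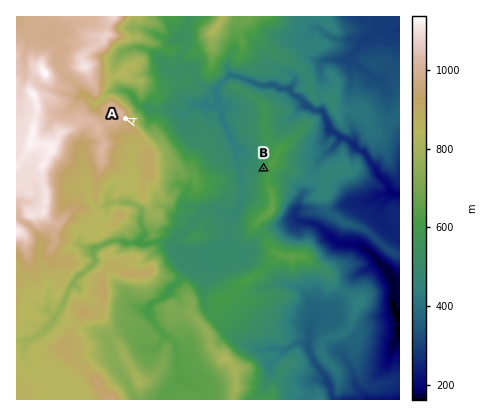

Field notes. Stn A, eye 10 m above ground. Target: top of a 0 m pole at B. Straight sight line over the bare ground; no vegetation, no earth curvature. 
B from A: yes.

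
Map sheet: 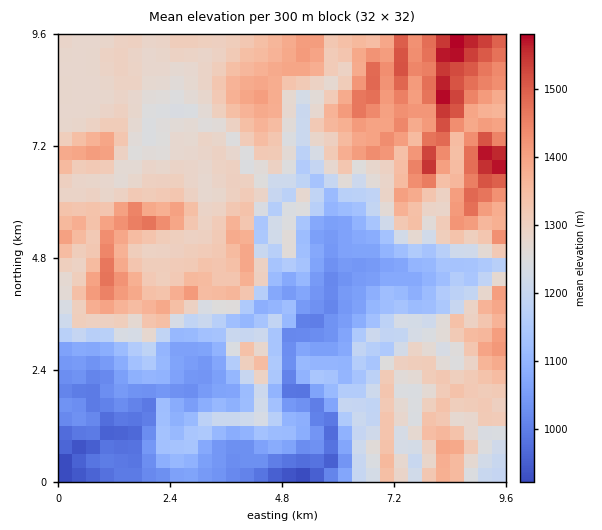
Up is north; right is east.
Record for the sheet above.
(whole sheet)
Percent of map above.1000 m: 95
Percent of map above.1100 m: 79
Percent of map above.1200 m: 65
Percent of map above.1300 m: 39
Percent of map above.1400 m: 13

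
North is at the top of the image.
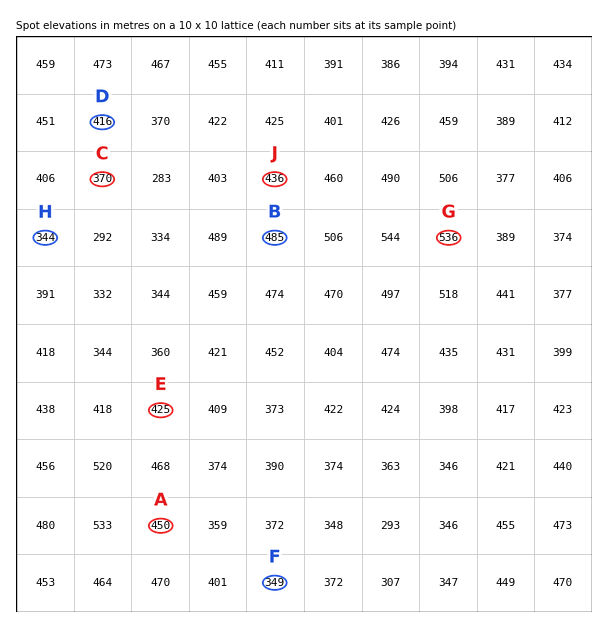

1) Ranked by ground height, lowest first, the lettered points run C A B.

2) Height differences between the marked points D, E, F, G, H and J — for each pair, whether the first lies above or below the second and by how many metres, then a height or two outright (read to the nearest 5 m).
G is above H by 190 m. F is below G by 185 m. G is above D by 120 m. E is below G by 110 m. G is above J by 100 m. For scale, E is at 425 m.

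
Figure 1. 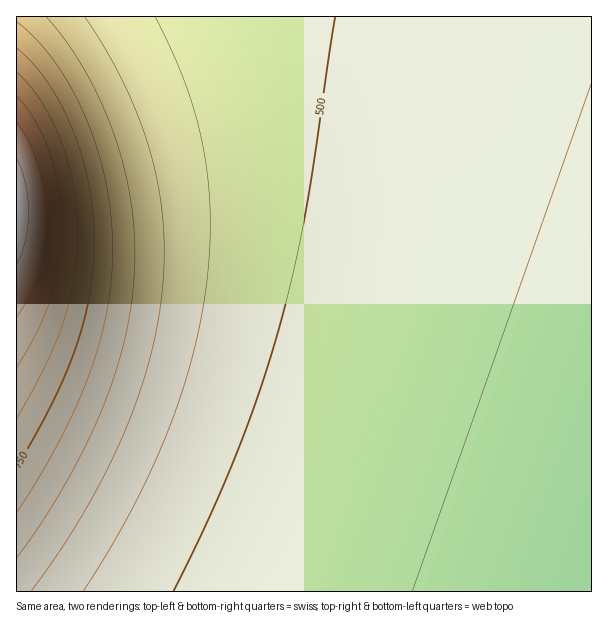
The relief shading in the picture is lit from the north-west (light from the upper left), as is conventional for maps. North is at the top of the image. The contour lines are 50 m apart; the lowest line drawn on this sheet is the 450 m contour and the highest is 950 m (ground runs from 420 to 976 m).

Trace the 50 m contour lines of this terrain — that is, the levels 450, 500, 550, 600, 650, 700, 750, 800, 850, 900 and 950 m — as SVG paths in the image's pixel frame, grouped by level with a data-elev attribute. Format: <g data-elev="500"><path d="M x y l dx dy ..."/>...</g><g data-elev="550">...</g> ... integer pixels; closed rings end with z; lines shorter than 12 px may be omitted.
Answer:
<g data-elev="450"><path d="M412 591l179-507"/></g><g data-elev="500"><path d="M173 591l33-67 29-66 24-65 19-63 15-58 13-60 29-195"/></g><g data-elev="550"><path d="M83 591l25-39 22-39 19-39 17-39 15-39 11-37 9-38 6-37 3-36 0-35-2-33-5-33-7-31-10-32-14-33-17-34"/></g><g data-elev="600"><path d="M31 591l26-36 25-39 21-39 19-40 16-39 11-38 8-36 6-36 1-34-1-35-5-33-8-34-11-33-15-35-18-34-21-33"/></g><g data-elev="650"><path d="M17 558l24-34 23-38 20-37 17-38 14-36 9-34 7-35 3-33 1-34-4-35-6-34-10-33-14-35-16-31-19-29-20-25"/></g><g data-elev="700"><path d="M17 512l21-33 20-36 18-36 13-33 11-32 7-31 4-30 2-32-2-33-5-33-8-33-12-31-14-30-17-27-19-23-19-17"/></g><g data-elev="750"><path d="M17 467l36-65 23-55 8-27 6-26 3-25 1-27-1-29-4-28-7-27-9-27-12-26-13-22-15-19-16-16"/></g><g data-elev="800"><path d="M17 418l28-52 19-45 10-43 4-44-1-24-4-24-5-22-7-23-9-21-10-18-12-16-13-14"/></g><g data-elev="850"><path d="M17 367l21-37 13-33 8-34 3-36-3-38-9-36-14-31-19-26"/></g><g data-elev="900"><path d="M17 317l12-21 10-24 5-26 2-27-2-27-5-25-10-24-12-20"/></g><g data-elev="950"><path d="M17 264l9-25 3-27-4-29-8-25"/></g>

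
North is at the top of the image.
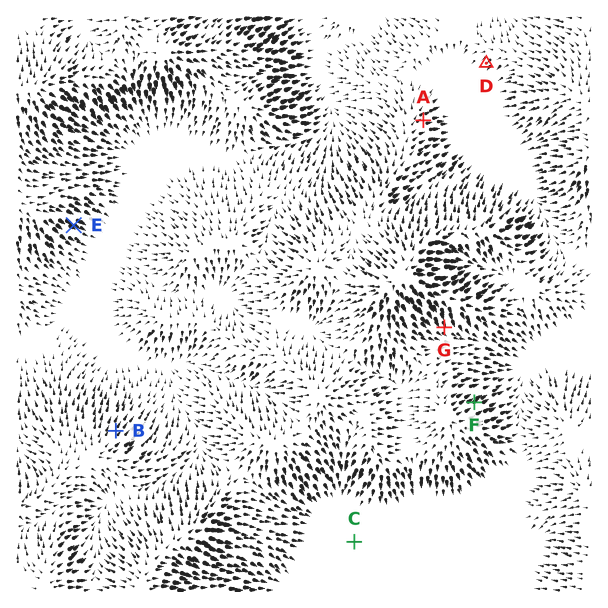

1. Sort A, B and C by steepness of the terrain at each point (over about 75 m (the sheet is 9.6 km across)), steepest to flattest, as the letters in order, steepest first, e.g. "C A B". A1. B A C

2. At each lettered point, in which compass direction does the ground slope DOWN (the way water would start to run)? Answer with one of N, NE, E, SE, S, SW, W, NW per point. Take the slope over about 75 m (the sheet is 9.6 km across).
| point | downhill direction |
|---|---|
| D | SW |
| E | SE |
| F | NE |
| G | SE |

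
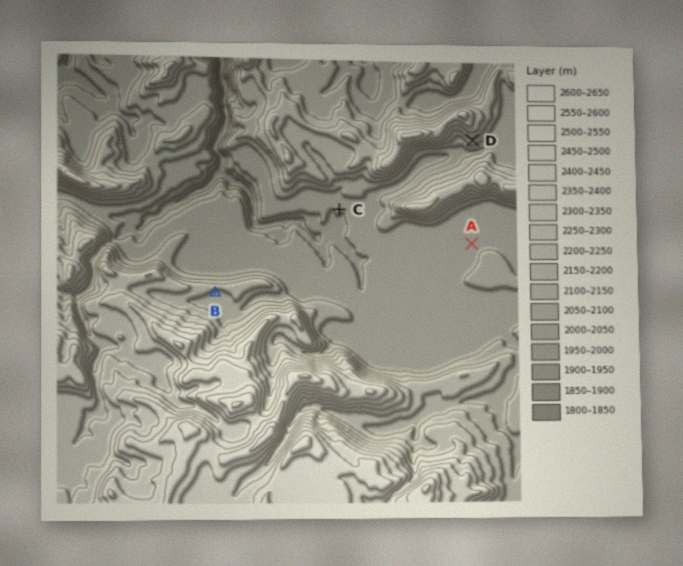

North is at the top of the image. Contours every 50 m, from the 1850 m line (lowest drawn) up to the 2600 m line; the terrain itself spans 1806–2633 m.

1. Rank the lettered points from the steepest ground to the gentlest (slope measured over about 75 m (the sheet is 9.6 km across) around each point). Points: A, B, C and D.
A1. D B C A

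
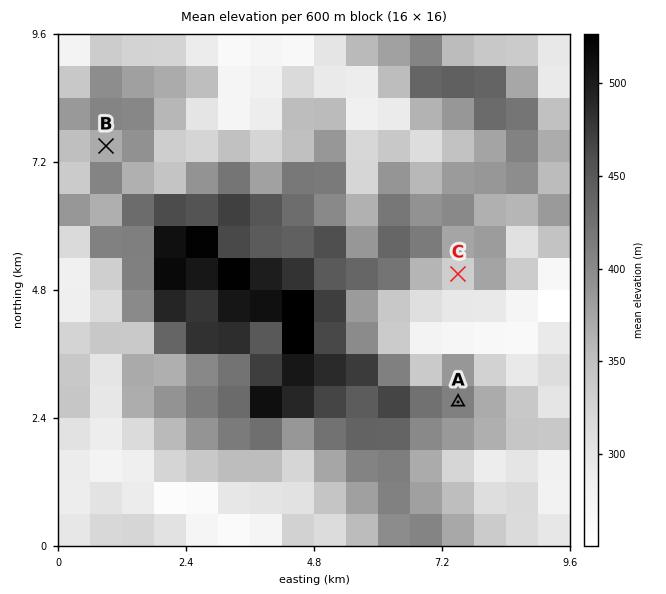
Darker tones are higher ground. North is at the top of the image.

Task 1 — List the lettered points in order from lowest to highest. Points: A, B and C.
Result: C B A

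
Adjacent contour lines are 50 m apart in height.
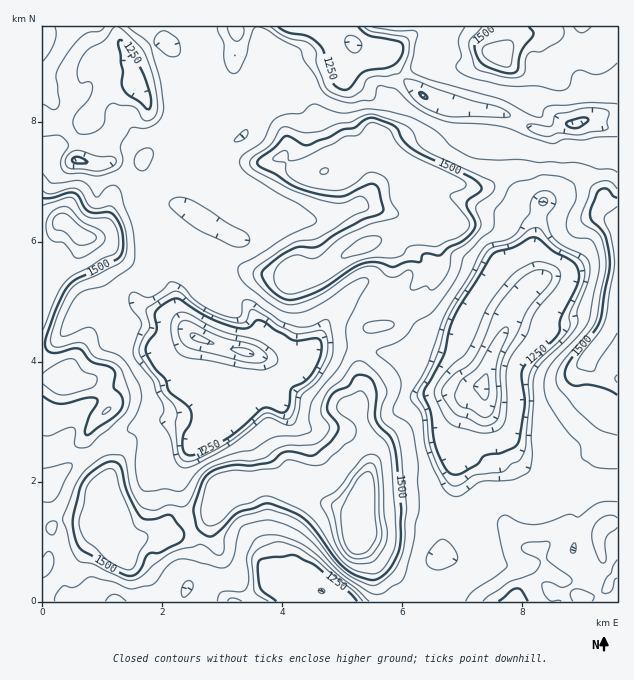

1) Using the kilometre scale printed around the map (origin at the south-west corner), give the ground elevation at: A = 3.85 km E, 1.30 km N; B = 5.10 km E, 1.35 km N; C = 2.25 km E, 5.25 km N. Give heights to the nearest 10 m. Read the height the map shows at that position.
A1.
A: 1390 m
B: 1740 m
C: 1330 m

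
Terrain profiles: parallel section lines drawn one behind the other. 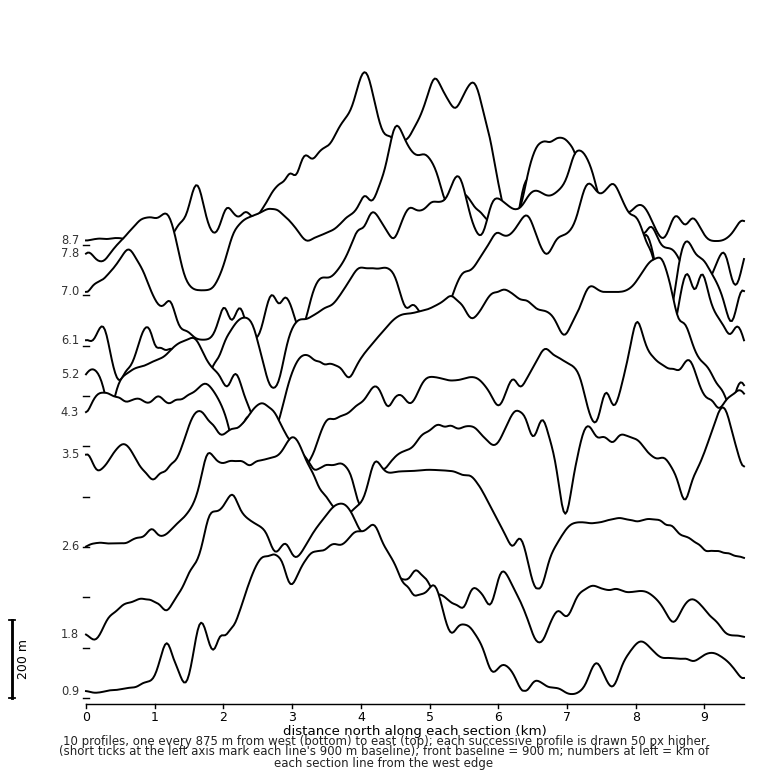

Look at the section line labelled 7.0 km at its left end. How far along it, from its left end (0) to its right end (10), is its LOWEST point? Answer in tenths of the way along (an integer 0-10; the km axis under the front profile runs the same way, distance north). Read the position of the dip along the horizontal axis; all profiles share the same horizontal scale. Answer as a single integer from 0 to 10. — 2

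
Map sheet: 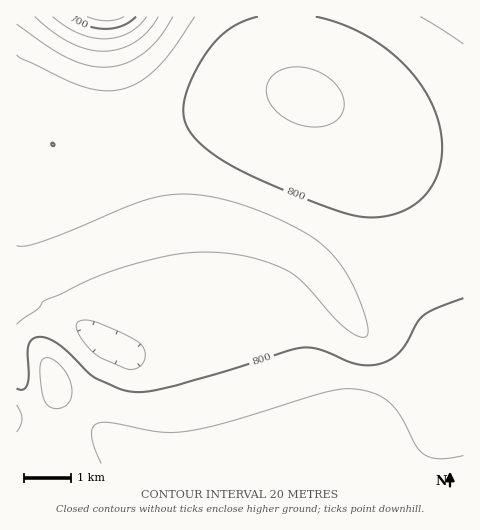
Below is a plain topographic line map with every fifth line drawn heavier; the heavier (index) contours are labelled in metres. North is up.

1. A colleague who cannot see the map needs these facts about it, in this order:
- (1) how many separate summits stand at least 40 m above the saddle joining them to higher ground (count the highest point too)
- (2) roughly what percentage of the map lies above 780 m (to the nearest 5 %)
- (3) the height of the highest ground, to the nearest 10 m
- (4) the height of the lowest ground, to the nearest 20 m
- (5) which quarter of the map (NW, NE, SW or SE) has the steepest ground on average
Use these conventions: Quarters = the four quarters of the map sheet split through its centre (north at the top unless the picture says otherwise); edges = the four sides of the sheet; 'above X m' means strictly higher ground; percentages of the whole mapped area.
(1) Counting only tops that stand 40 m proud, the map has 1 summit.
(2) Ground above 780 m makes up about 85 % of the sheet.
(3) The highest ground is at about 830 m.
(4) The lowest ground is at about 660 m.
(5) The steepest ground, on average, is in the north-west quarter.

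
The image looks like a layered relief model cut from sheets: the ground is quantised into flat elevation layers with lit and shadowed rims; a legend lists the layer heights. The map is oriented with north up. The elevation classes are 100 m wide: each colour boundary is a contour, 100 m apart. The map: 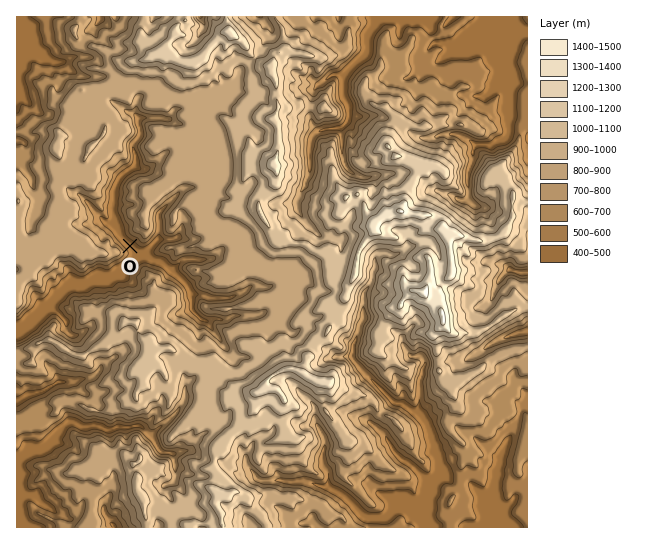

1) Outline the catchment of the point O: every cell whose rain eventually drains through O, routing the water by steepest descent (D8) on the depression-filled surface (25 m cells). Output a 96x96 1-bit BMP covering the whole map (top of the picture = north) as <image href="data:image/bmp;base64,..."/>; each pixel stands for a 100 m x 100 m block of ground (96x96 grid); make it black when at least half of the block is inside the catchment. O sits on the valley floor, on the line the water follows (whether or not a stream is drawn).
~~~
<image width="96" height="96" href="data:image/bmp;base64,Qk2+BAAAAAAAAD4AAAAoAAAAYAAAAGAAAAABAAEAAAAAAIAEAAATCwAAEwsAAAIAAAAAAAAA////AAAAAAAAAAAAAAAAAAAAAAAAAAAAAAAAAAAAAAAAAAAAAAAAAAAAAAAAAAAAAAAAAAAAAAAAAAAAAAAAAAAAAAAAAAAAAAAAAAAAAAAAAAAAAAAAAAAAAAAAAAAAAAAAAAAAAAAAAAAAAAAAAAAAAAAAAAAAAAAAAAAAAAAAAAAAAAAAAAAAAAAAAAAAAAAAAAAAAAAAAAAAAAAAAAAAAAAAAAAAAAAAAAAAAAAAAAAAAAAAAAAAAAAAAAAAAAAAAAAAAAAAAAAAAAAAAAAAAAAAAAAAAAAAAAAAAAAAAAAAAAAAAAAAAAAAAAAAAAAAAAAAAAAAAAAAAAAAAAAAAAAAAAAAAAAAAAAAAAAAAAAAAAAAAAAAAAAAAAAAAAAAAAAAAAAAAAAAAAAAAAAAAAAAAAAAAAAAAAAAAAAAAAAAAAAAAAAAAAAAAAAAAAAAAAAAAAAAAAAAAAAAAAAAAAAAAAAAAAAAAAAAAAAAAAAAAAAAAAAAAAAAAAAAAAAAAAAAAAAAAAAAAAAAAAAAAAAAAAAAAAAAAAAAAAAAAAAAAAAAAAAAAAAAAAAAAAAAAAAAAAAAAAAAAAAAAAAAAAAAAAAAAAAAAAAAAAAAAAAAAAAAAAAAAAAAAAAAAAAAAAAAAAAAAAAAAAAAAAAAAAAAAAAAAAAAAAAAAAAAAAAAAAAAAAAAAAAAAAAAAAAAAAAAAAAAAAAAAAAAAAAAAAAAAAAAAAAAAAAAAAAAAAAAAAAAAAAAAAAAAAAAAAAAAAAAAAAAAAAAAAAAAAAAAAAAAAAAAAAAAAAAAAAAAAAAAAAAAAAAAAAAD8AAAAAAAAAAAAAB//gAAAAAAAAAAAAB//wAAAAAAAAAAAAB//4AAAAAAAAAAAAB//8AAAAAAAAAAAAB//8AAAAAAAAAAAAB//8AAAAAAAAAAAAB//8AAAAAAAAAAAAB//8AAAAAAAAAAAAA//+AAAAAAAAAAAAA///AAAAAAAAAAAAA///AAAAAAAAAAAAA///gAAAAAAAAAAAB///4AAAAAAAAAAAA///+AAAAAAAAAAAA////OAAAAAAAAAAA/////fAAAAAAAAAA//////8AAAAAAAAA//////+AAAAAAAAA//////+AAAAAAAAB//////+AAAAAAAAA//////+AAAAAAAAA//////+AAAAAAAAA//////+AAAAAAAAAf/////+AAAAAAAAAf/////+AAAAAAAAAP/////+AAAAAAAAAP/////+AAAAAAAAAP/////+AAAAAAAAAH/////+AAAAAAAAAD/////+AAAAAAAAAA/////+AAAAAAAAAAA////+AAAAAAAAAAA////8AAAAAAAAAAAf///8AAAAAAAAAAAf///4AAAAAAAAAAAP8P/wAAAAAAAAAAAAgH/AAAAAAAAAAAAAAD/AAAAAAAAAAAAAAB+AAAAAAAAAAAAAAB8AAAAAAAAAAAAAAA4AAAAAAAAAAAAAAAAAAAAAAAAAAAAAAAAAAAAAAAAAAAAAAAAAAAAAAAAA="/>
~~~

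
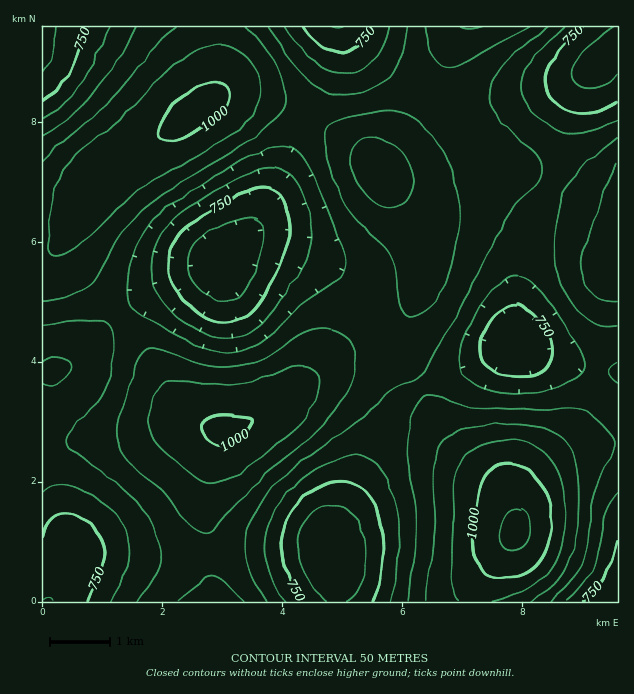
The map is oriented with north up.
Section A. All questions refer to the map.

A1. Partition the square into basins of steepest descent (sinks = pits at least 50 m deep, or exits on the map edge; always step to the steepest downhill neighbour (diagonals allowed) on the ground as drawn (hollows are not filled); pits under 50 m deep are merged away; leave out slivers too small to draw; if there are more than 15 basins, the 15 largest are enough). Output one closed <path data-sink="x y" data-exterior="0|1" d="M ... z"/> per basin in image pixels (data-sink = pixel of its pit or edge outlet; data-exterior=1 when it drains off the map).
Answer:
<path data-sink="223 261" data-exterior="0" d="M235 94l-17 2-13 8-24 16-21 18-48 30-25 28-15 24-9 21 0 8 6 12 41 42 26 33 12 18 17 34 11 15 17 15 24 12 16-2 39-18 63-57 69-41 10-11 9-22 0-24-7-26-28-46-12-17-14-14-34-24-36-20-26-8z"/><path data-sink="331 550" data-exterior="0" d="M409 308l-20 15-28 13-26 17-67 60-48 19-13 49-3 26 8 57 2 38 262-1 0-7 4-12 36-50 0-16-3-11-11-18-24-20-25-25-15-21-20-34-13-29-5-15 0-16 10-17z"/><path data-sink="515 343" data-exterior="0" d="M505 166l-24 0-30 8-29 5-24 0-16-4 28 42 8 20 5 18-1 30-22 42 0 16 5 15 23 45 25 39 25 25 18 13 11 13 7 17 3 14 1-14 4-18 6-9 16-15 34-19 21-5 19 0 0-236-43-12-39-20z"/><path data-sink="601 61" data-exterior="0" d="M617 26l-156 0-26 53-55 84-2 6 5 5 8 4 31 1 29-5 30-8 24 0 31 10 51 24 30 8z"/><path data-sink="47 601" data-exterior="1" d="M190 422l-17 2-39 12-92 8 1 158 170-1-1-37-8-57 6-39 8-29 4-9z"/><path data-sink="43 49" data-exterior="1" d="M214 26l-172 1 1 227 9-3 5-5 30-50 25-28 48-30 53-41 5-12 0-24z"/><path data-sink="337 27" data-exterior="1" d="M460 26l-245 0 3 59-6 14 20-5 16 1 44 13 21 11 42 27 22 22 58-89z"/><path data-sink="53 372" data-exterior="0" d="M65 232l-8 14-5 5-10 4 0 187 92-6 48-14 23 3-2-3-15-8-12-11-11-15-17-34-12-18-26-33-41-42-6-12z"/><path data-sink="617 601" data-exterior="1" d="M617 444l-28 2-18 6-27 16-16 15-9 18-3 31-36 50-4 12 0 8 142-1z"/>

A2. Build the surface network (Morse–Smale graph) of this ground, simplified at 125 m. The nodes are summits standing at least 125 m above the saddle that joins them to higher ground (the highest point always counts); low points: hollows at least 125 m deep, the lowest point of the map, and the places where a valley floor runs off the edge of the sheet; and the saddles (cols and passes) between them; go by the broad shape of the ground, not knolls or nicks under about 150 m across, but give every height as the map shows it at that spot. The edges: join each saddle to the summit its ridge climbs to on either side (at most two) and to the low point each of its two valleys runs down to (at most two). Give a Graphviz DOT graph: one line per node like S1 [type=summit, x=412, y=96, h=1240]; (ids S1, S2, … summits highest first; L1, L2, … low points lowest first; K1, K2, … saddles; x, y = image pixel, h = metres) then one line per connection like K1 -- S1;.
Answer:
graph terrain {
  S1 [type=summit, x=515, y=531, h=1062];
  S2 [type=summit, x=197, y=109, h=1013];
  L1 [type=low, x=331, y=550, h=652];
  L2 [type=low, x=223, y=261, h=660];
  L3 [type=low, x=601, y=61, h=681];
  L4 [type=low, x=43, y=49, h=688];
  L5 [type=low, x=337, y=27, h=698];
  L6 [type=low, x=46, y=601, h=698];
  L7 [type=low, x=617, y=601, h=699];
  L8 [type=low, x=515, y=343, h=705];
  K1 [type=saddle, x=215, y=27, h=926];
  K2 [type=saddle, x=209, y=555, h=893];
  K3 [type=saddle, x=373, y=330, h=889];
  K4 [type=saddle, x=305, y=117, h=885];
  K5 [type=saddle, x=427, y=93, h=884];
  K6 [type=saddle, x=121, y=315, h=856];
  K7 [type=saddle, x=617, y=444, h=849];
  K8 [type=saddle, x=421, y=388, h=848];
  K9 [type=saddle, x=553, y=184, h=847];
  K1 -- S2;
  K1 -- L4;
  K1 -- L5;
  K2 -- S2;
  K2 -- L1;
  K2 -- L6;
  K3 -- S2;
  K3 -- L1;
  K3 -- L2;
  K4 -- S2;
  K4 -- L2;
  K4 -- L5;
  K5 -- S2;
  K5 -- L3;
  K5 -- L5;
  K6 -- S2;
  K6 -- L2;
  K6 -- L6;
  K7 -- S1;
  K7 -- L7;
  K7 -- L8;
  K8 -- S1;
  K8 -- S2;
  K8 -- L1;
  K8 -- L8;
  K9 -- S1;
  K9 -- S2;
  K9 -- L3;
  K9 -- L8;
}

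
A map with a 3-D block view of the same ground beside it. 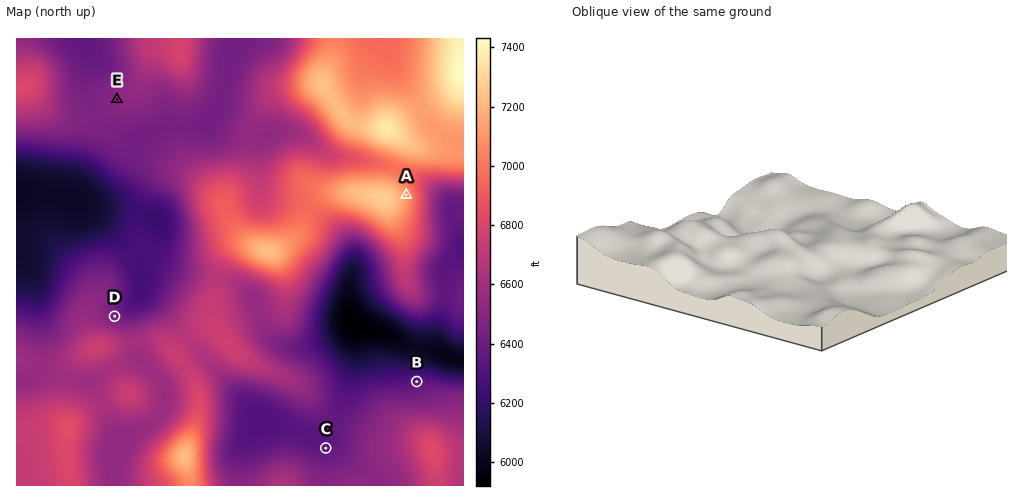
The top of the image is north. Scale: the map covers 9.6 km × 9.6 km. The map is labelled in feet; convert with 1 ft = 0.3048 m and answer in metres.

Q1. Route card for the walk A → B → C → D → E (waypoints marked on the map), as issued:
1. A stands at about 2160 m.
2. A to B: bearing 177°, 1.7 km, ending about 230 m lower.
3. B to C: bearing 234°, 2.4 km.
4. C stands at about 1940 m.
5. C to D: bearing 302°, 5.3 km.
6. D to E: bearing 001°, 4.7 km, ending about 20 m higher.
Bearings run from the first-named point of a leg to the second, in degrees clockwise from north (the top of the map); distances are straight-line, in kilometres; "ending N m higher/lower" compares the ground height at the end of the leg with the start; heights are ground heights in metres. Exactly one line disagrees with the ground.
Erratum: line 2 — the distance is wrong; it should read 4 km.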